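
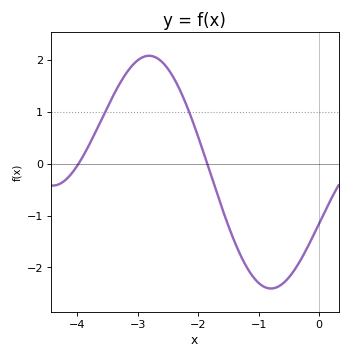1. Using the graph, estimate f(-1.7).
-0.534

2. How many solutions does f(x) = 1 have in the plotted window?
2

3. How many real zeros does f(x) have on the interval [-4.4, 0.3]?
2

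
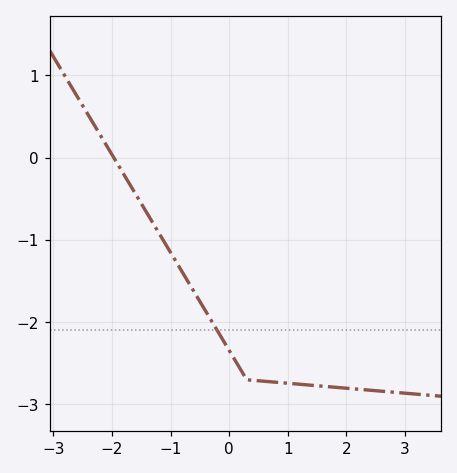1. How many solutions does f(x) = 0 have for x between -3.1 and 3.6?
1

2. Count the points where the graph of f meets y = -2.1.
1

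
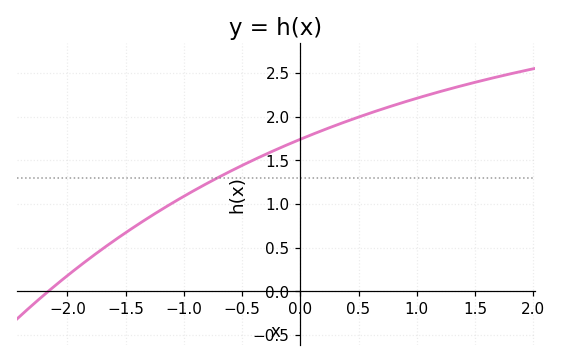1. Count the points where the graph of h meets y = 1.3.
1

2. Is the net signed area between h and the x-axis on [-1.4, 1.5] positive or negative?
positive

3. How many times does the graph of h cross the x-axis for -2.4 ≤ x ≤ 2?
1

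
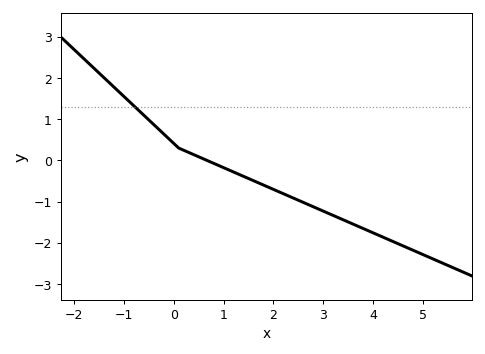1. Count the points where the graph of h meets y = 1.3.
1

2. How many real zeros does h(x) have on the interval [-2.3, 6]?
1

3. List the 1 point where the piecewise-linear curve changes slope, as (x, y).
(0.1, 0.3)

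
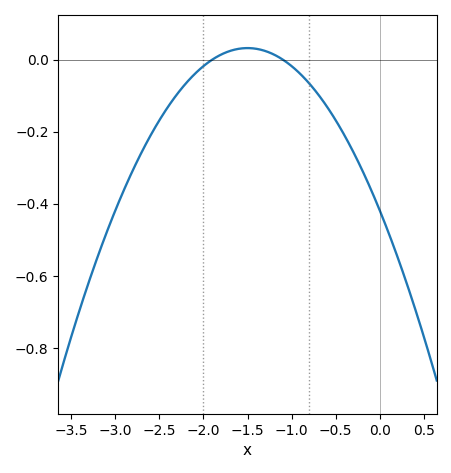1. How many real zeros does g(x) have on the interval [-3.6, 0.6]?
2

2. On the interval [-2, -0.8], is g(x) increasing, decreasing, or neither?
neither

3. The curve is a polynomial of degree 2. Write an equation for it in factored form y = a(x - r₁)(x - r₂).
y = -0.2(x + 1.9)(x + 1.1)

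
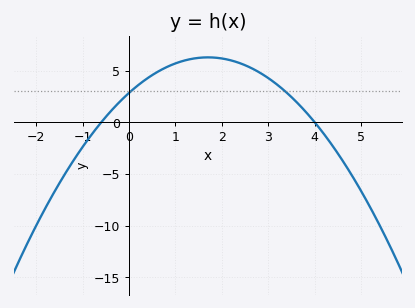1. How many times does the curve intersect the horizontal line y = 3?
2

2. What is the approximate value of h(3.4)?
2.86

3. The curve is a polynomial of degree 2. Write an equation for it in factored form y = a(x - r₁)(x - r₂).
y = -1.19(x + 0.6)(x - 4)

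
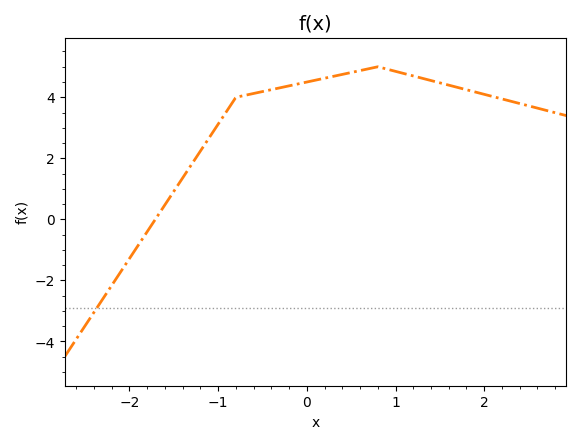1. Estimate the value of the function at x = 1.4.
4.55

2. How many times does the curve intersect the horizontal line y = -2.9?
1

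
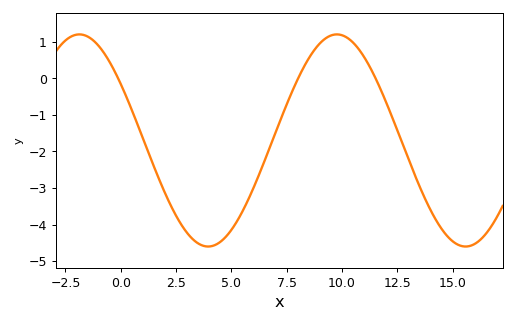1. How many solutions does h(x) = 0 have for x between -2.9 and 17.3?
3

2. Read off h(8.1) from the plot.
0.1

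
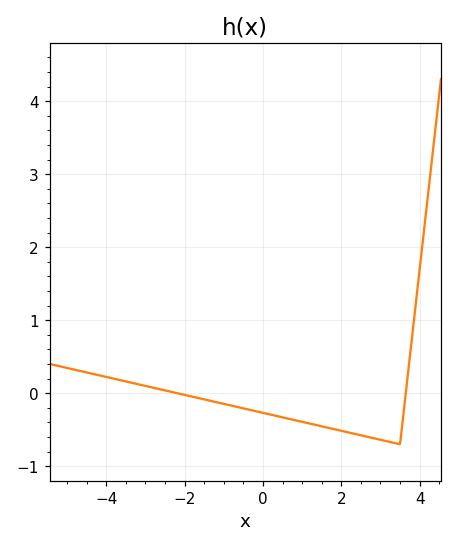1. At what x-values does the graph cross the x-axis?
-2.2, 3.6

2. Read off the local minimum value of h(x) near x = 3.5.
-0.7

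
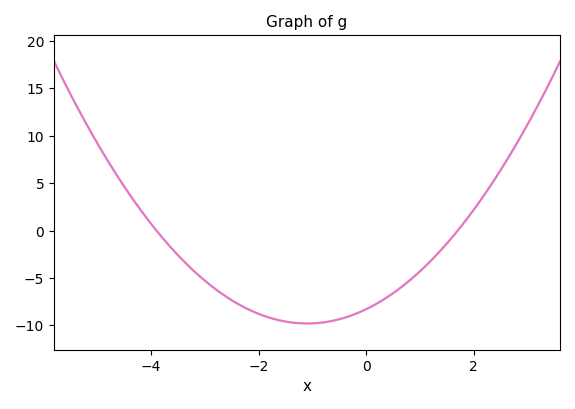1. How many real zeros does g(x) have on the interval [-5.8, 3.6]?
2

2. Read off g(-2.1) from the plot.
-8.5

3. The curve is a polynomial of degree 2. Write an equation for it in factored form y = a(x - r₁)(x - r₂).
y = 1.25(x + 3.9)(x - 1.7)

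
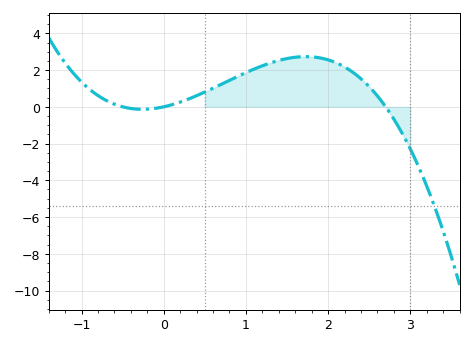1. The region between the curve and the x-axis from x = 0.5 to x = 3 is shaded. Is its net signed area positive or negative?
positive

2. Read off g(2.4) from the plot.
1.52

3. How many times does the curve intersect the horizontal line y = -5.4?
1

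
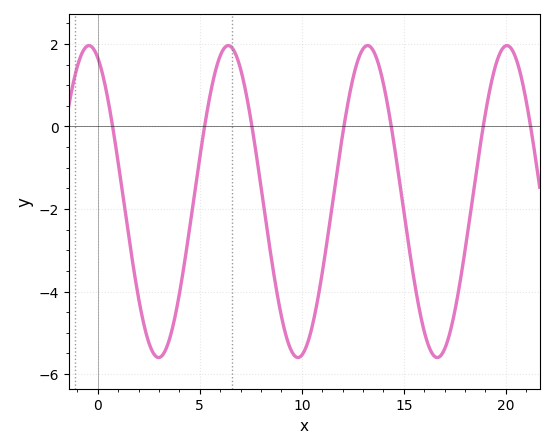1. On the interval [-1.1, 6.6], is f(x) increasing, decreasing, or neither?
neither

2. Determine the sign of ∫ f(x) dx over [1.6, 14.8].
negative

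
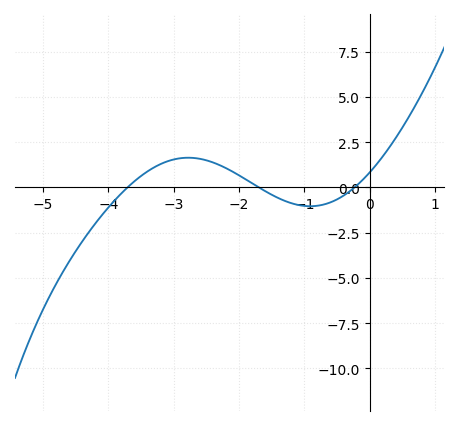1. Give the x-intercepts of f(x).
-3.71, -1.69, -0.233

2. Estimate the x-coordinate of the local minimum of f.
-0.909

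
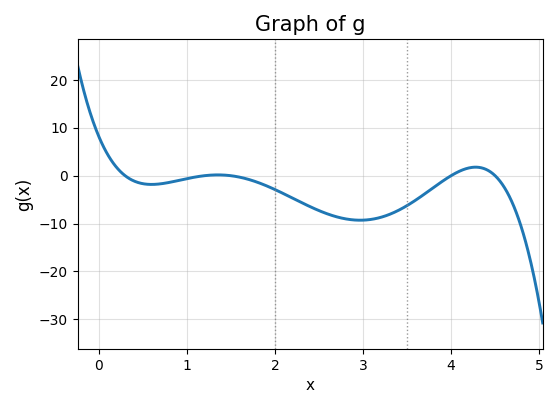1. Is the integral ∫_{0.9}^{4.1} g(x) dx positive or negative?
negative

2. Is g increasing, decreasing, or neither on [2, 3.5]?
neither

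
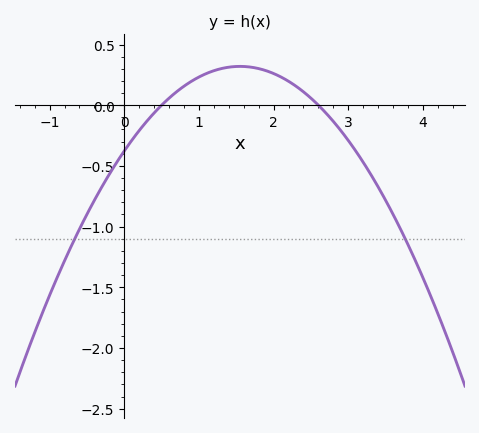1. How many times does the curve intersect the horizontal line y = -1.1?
2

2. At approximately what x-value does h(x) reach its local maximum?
1.6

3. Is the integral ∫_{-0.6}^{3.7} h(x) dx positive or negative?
negative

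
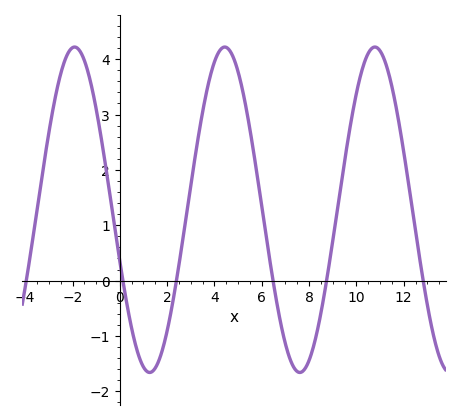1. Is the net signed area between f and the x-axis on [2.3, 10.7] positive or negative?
positive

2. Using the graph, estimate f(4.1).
4.1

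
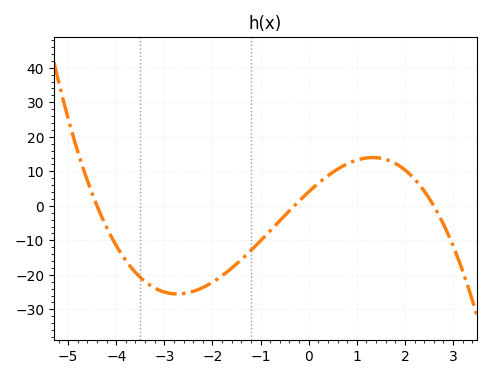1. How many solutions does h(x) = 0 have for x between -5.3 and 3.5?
3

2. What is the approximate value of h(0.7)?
11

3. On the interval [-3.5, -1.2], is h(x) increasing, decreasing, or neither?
neither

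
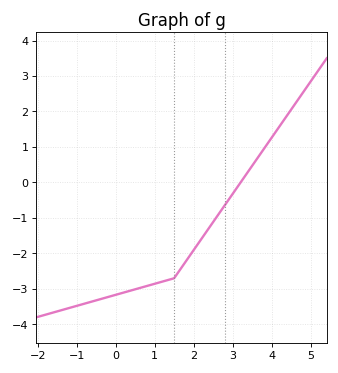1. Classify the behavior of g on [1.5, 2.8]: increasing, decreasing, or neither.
increasing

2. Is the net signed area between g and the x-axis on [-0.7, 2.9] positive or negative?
negative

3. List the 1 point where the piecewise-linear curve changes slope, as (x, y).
(1.5, -2.7)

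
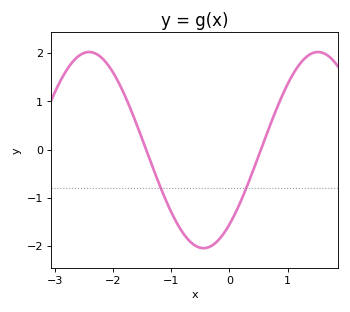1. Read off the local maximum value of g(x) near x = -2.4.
2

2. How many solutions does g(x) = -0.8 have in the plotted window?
2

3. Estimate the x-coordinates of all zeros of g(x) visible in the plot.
-1.4, 0.5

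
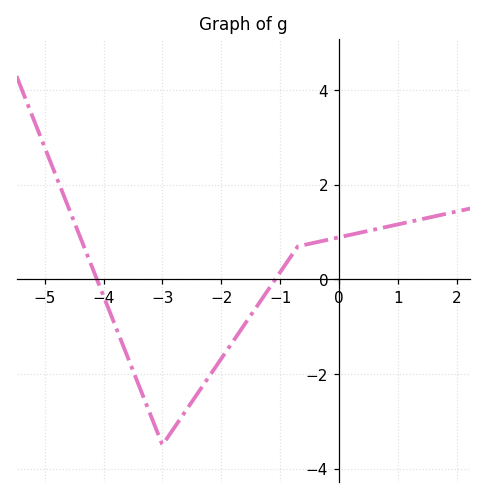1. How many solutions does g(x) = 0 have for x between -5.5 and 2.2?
2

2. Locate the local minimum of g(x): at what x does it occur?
-3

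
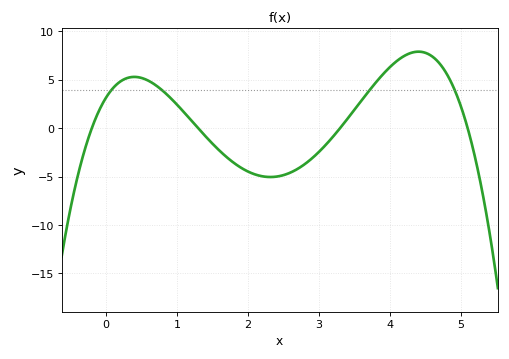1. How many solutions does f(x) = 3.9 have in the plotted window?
4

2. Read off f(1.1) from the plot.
1.65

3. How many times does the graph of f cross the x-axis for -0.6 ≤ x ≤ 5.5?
4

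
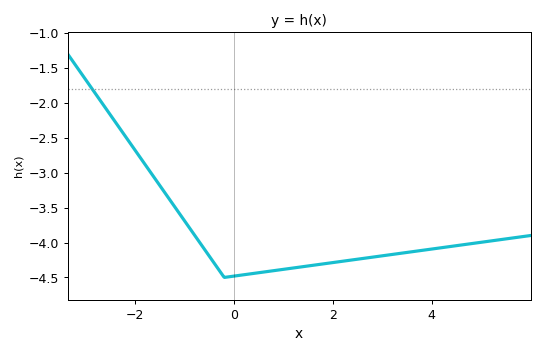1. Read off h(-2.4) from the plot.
-2.28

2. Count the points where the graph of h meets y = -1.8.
1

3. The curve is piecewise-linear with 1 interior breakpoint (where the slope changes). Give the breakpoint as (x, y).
(-0.2, -4.5)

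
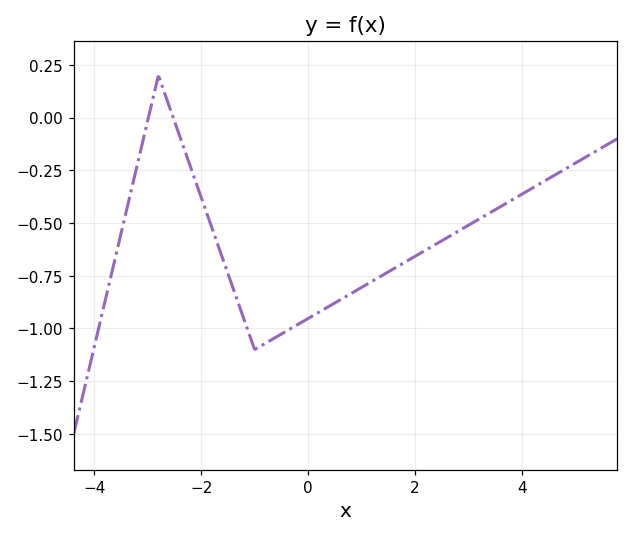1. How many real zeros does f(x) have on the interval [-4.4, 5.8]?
2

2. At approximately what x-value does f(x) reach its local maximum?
-2.8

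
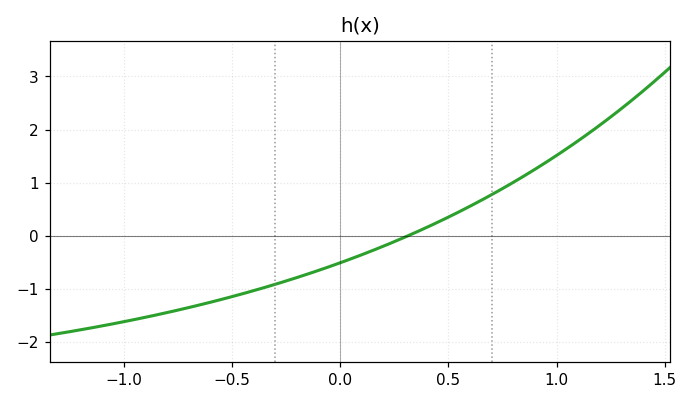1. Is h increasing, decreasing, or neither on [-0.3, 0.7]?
increasing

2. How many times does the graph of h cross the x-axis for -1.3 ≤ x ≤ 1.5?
1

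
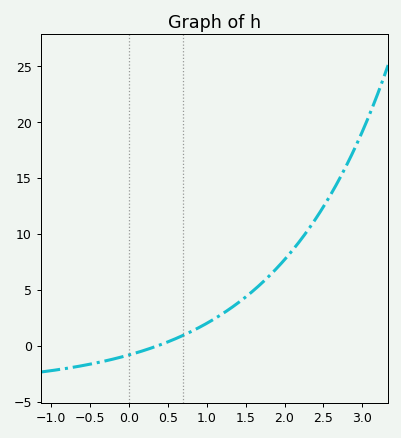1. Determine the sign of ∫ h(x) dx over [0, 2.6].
positive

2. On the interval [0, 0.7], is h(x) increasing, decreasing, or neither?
increasing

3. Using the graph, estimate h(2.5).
12.4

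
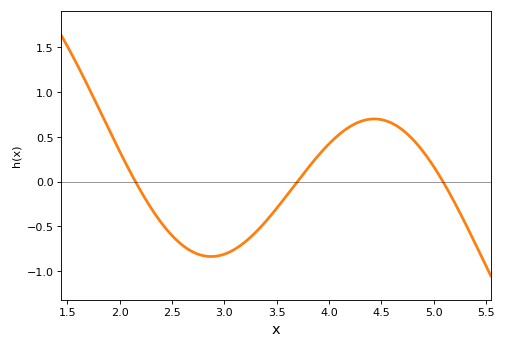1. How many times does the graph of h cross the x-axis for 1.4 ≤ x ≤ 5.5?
3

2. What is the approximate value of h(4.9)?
0.35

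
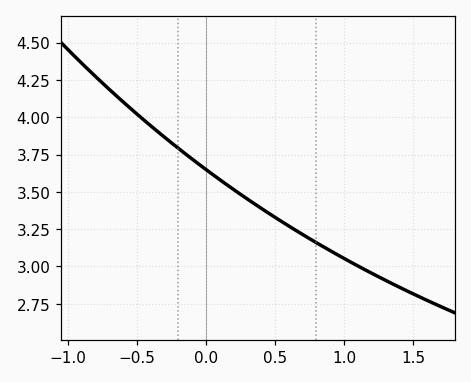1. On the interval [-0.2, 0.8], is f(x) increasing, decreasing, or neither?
decreasing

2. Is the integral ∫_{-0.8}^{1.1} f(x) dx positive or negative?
positive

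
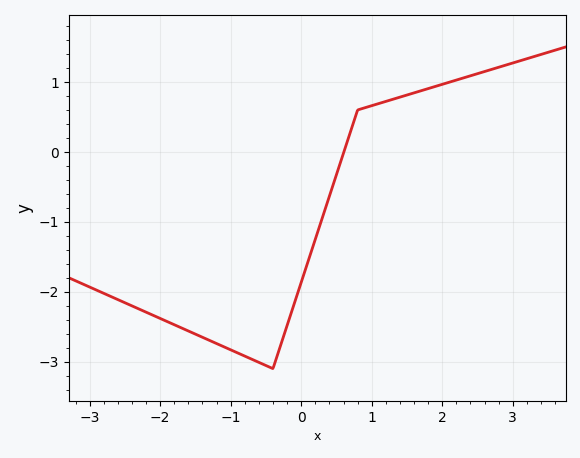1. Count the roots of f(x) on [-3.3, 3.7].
1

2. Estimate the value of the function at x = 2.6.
1.1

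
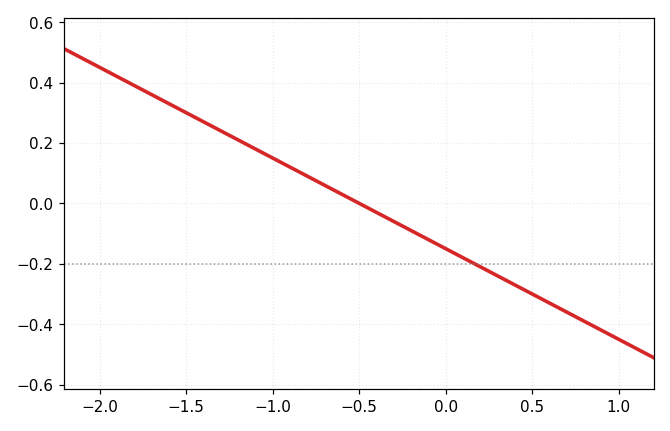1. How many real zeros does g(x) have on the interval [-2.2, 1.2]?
1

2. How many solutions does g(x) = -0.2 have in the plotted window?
1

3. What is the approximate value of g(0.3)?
-0.24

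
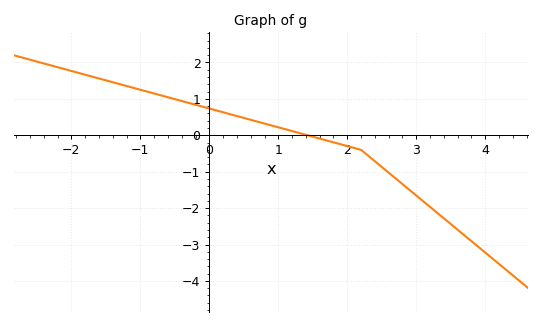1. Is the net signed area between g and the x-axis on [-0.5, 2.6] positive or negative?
positive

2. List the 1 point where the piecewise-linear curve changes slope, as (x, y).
(2.2, -0.4)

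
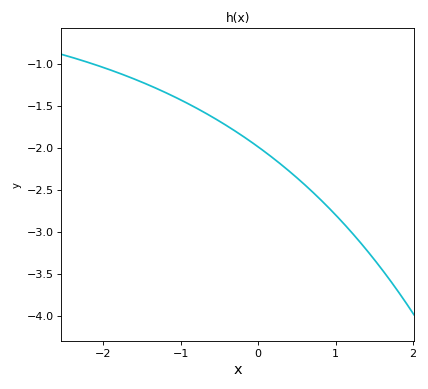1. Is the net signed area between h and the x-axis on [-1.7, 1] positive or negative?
negative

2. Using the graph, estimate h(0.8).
-2.6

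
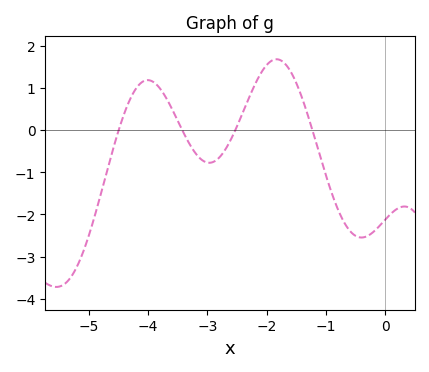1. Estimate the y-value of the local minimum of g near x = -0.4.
-2.5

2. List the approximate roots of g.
-4.5, -3.4, -2.5, -1.2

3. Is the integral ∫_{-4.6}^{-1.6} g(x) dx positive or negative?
positive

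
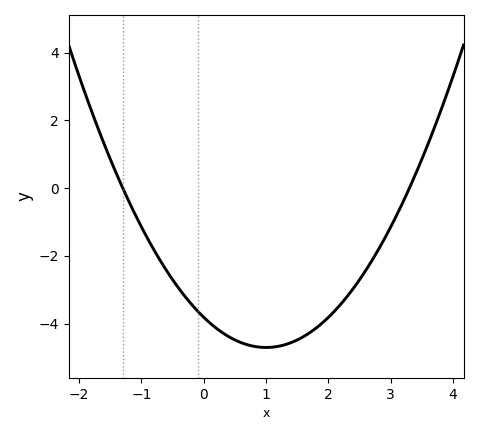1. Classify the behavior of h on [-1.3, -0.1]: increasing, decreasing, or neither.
decreasing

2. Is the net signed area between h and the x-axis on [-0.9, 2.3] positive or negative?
negative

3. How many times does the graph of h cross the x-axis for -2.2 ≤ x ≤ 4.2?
2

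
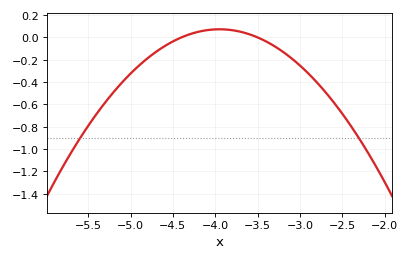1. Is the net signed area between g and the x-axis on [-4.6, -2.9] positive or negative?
negative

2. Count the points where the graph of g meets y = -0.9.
2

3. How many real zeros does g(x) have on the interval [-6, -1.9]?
2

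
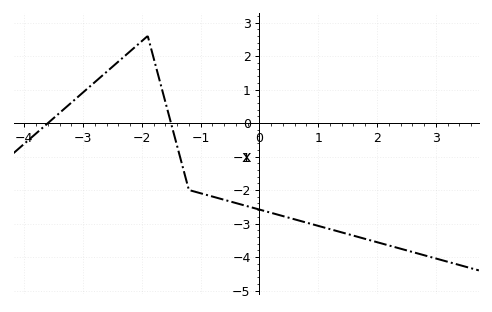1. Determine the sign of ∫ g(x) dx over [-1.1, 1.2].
negative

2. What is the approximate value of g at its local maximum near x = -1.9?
2.6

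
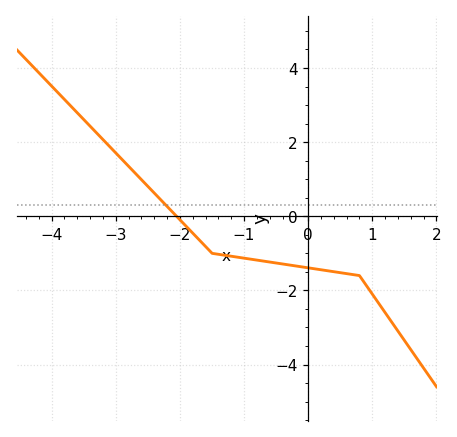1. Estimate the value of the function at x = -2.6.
1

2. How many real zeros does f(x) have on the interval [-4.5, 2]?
1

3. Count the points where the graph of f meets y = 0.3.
1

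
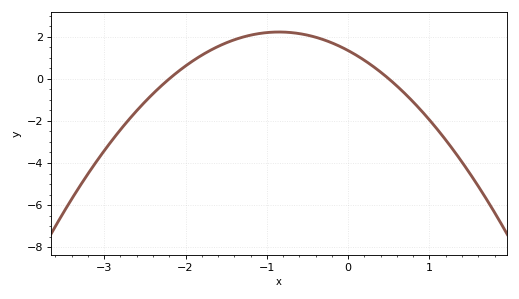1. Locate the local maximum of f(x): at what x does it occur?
-0.85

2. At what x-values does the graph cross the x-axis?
-2.2, 0.5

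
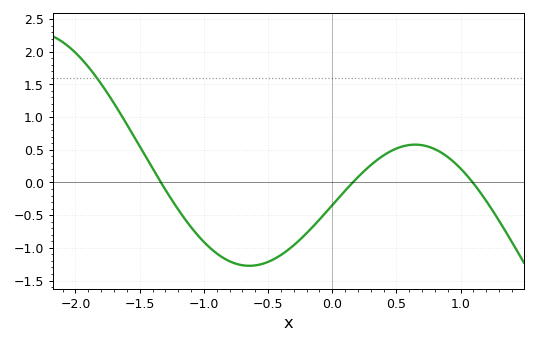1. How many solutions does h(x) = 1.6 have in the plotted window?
1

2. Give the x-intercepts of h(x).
-1.33, 0.16, 1.09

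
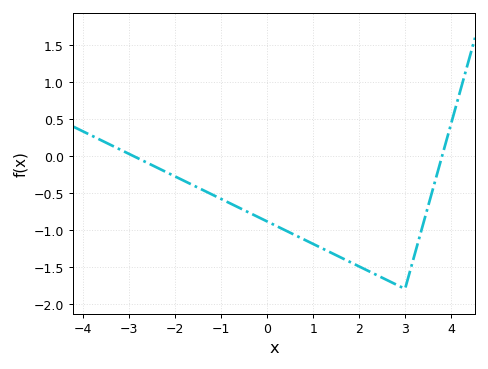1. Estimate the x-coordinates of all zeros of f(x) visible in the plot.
-2.92, 3.81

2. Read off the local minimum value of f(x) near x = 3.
-1.8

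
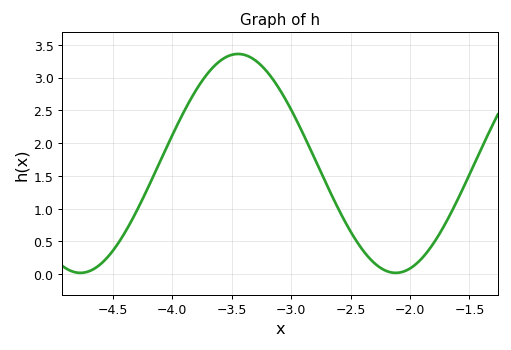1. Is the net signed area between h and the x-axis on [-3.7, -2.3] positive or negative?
positive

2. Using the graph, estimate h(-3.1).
2.85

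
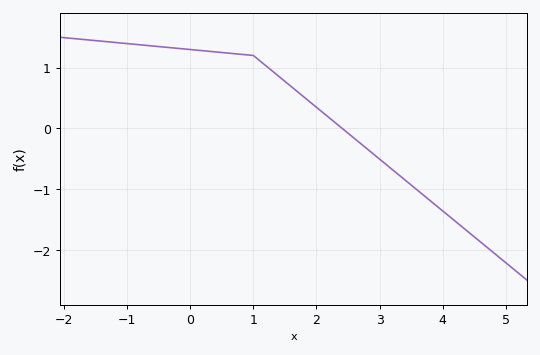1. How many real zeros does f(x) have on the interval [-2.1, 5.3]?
1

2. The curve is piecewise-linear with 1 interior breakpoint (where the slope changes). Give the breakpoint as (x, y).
(1, 1.2)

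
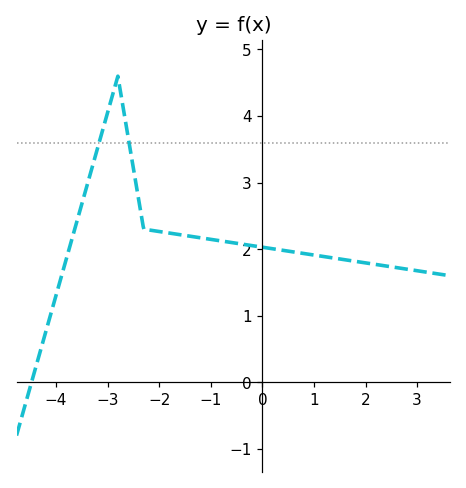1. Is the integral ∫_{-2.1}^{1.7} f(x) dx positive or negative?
positive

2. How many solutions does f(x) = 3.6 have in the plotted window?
2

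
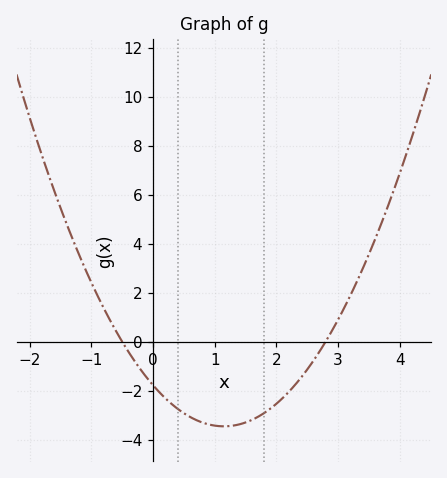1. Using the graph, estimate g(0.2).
-2.4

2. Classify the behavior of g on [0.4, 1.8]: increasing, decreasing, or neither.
neither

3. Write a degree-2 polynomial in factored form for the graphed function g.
y = 1.27(x + 0.5)(x - 2.8)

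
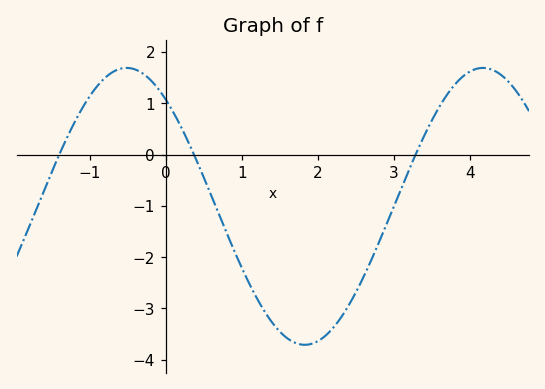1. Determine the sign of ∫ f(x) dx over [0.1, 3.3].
negative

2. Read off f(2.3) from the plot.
-3.19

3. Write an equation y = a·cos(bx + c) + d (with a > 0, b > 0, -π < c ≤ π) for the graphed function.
y = 2.7cos(1.34x + 0.69) - 1.01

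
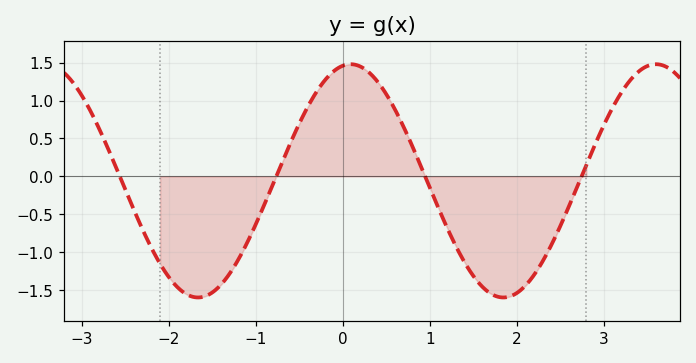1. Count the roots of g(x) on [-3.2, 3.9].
4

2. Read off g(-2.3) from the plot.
-0.707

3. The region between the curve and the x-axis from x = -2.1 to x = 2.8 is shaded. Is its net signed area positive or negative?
negative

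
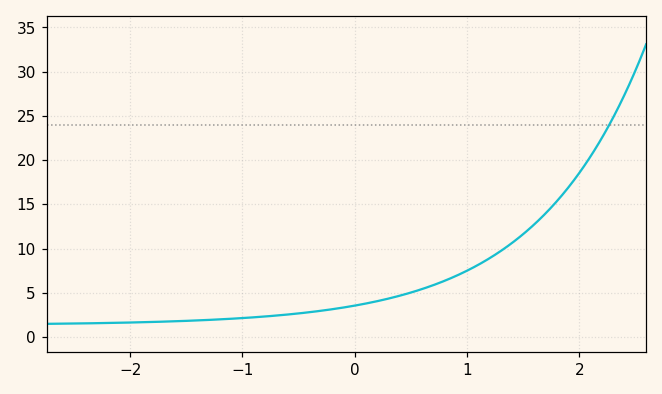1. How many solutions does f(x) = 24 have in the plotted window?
1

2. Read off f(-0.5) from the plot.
2.67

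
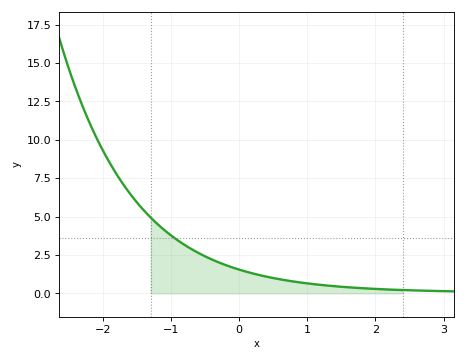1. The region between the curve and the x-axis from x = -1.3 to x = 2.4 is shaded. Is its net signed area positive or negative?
positive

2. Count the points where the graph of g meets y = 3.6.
1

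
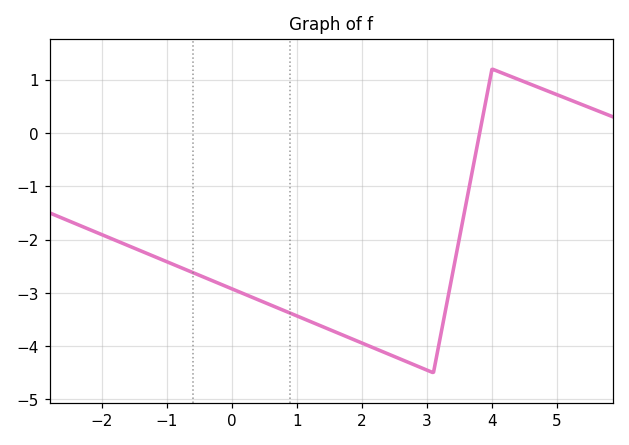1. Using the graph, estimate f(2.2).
-4.04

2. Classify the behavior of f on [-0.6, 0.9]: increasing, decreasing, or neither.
decreasing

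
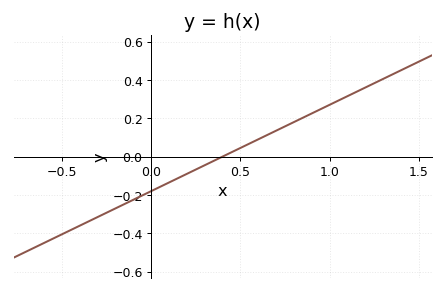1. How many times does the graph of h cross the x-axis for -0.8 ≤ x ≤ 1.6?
1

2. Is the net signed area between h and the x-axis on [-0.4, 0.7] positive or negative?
negative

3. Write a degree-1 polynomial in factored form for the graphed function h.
y = 0.45(x - 0.4)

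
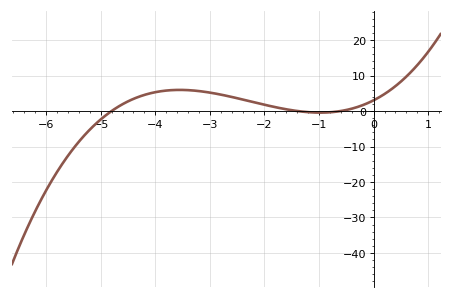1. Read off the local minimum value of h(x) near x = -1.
-0.457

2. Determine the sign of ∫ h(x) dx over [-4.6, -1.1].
positive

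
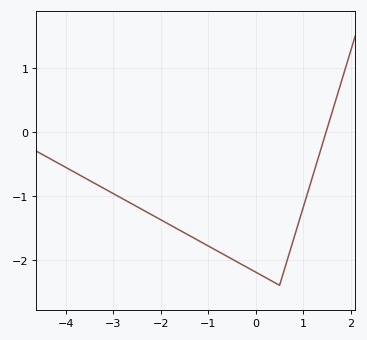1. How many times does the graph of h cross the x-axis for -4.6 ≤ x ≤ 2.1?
1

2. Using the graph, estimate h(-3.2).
-0.882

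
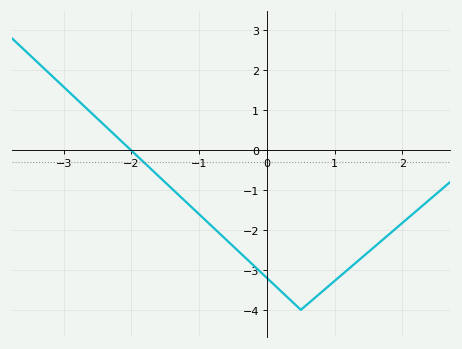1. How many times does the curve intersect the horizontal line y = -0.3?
1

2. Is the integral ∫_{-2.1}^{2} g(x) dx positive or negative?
negative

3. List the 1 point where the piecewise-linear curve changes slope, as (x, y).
(0.5, -4)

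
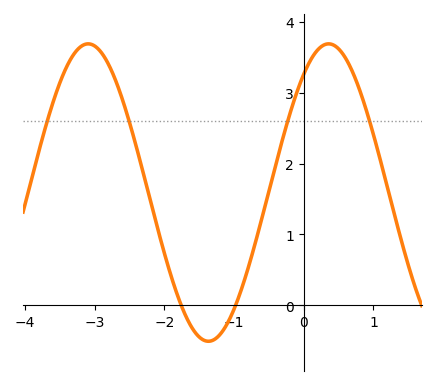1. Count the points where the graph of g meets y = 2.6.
4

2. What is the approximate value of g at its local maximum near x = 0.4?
3.7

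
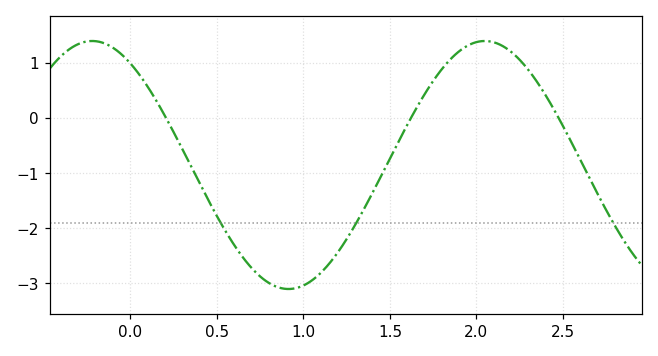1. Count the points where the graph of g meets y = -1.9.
3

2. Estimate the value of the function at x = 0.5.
-1.8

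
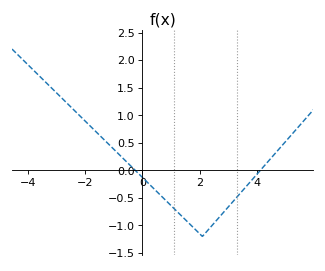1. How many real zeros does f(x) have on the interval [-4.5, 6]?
2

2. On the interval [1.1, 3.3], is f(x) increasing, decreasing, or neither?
neither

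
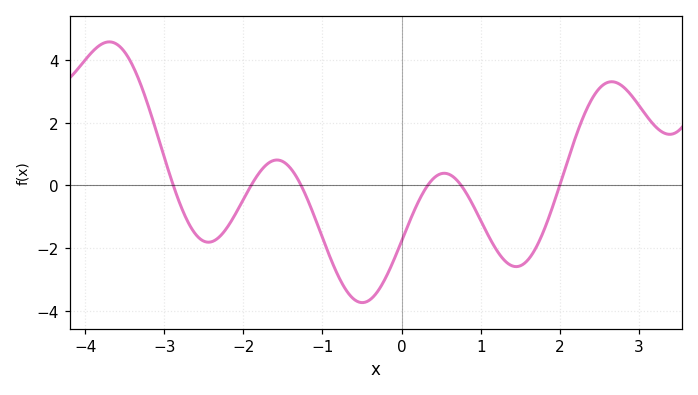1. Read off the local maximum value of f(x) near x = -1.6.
0.814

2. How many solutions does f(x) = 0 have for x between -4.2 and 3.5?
6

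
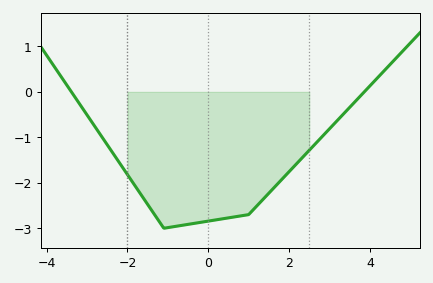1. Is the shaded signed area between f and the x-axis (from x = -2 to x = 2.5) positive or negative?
negative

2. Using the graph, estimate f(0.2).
-2.81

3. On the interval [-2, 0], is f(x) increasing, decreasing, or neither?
neither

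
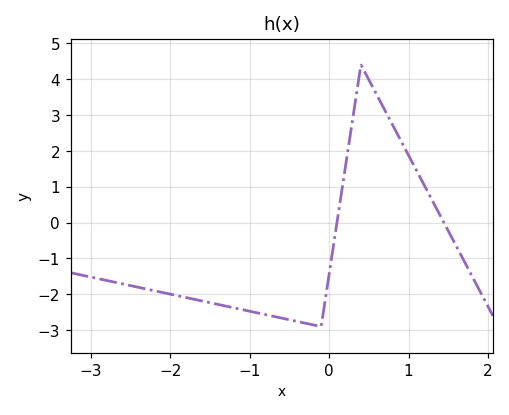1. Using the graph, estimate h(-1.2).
-2.4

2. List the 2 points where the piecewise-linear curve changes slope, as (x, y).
(-0.1, -2.9); (0.4, 4.4)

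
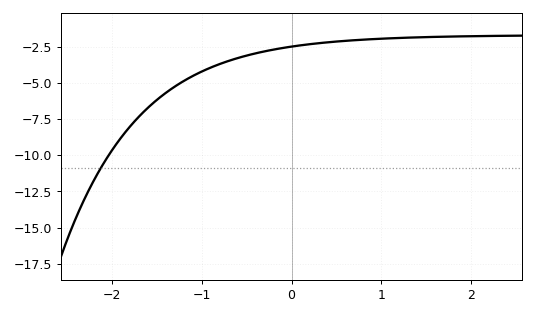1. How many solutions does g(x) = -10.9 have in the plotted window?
1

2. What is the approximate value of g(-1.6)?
-6.7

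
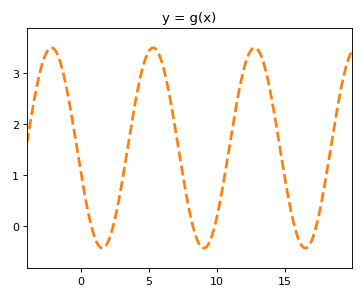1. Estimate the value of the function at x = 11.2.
2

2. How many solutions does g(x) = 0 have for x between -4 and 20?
6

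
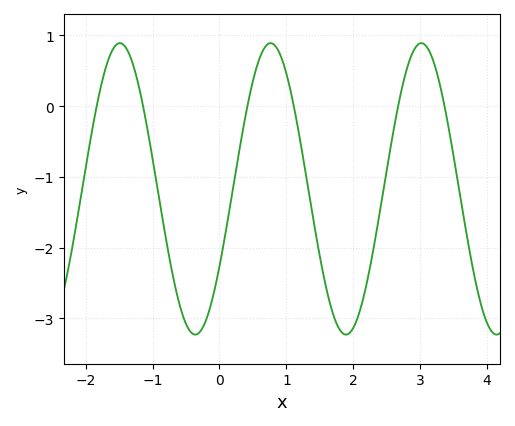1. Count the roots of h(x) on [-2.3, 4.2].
6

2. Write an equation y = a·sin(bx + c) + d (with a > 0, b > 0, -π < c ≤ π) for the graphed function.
y = 2.06sin(2.79x - 0.562) - 1.17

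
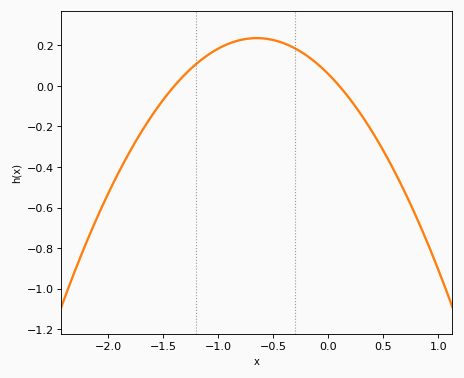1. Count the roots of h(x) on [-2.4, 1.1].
2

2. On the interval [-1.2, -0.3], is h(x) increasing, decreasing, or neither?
neither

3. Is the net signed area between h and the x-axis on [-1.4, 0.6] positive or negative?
positive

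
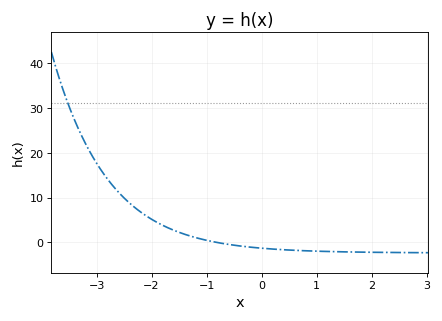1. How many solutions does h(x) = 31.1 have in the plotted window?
1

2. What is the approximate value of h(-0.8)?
0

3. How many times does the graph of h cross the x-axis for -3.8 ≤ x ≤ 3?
1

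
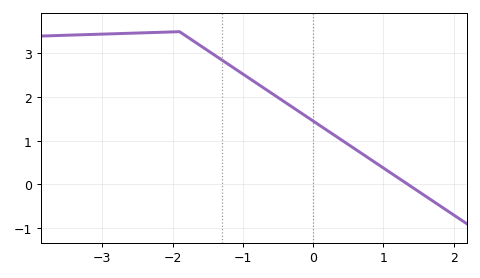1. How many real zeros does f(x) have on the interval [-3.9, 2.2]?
1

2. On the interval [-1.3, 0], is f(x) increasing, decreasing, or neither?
decreasing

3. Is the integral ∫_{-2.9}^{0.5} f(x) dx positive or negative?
positive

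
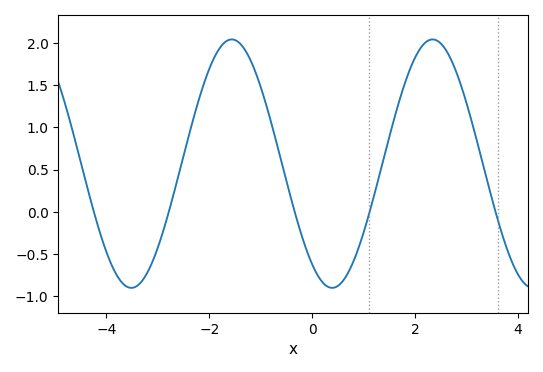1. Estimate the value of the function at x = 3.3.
0.6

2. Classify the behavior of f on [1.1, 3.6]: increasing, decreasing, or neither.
neither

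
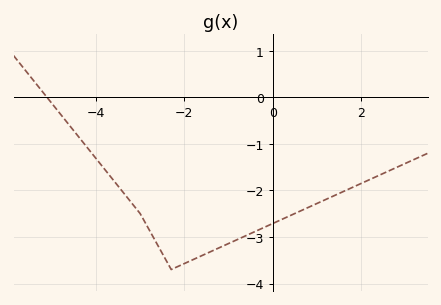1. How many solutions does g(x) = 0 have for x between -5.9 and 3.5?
1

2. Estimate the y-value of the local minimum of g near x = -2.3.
-3.7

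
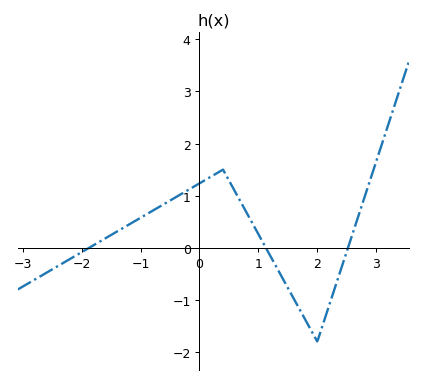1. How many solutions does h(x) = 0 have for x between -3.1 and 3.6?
3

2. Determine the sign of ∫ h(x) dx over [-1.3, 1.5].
positive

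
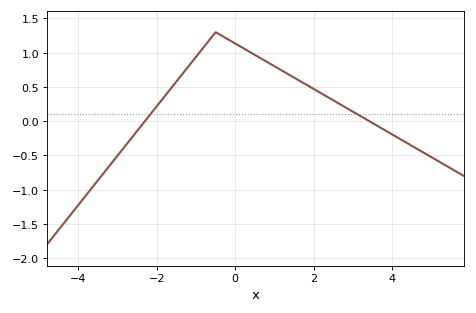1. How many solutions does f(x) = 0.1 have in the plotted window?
2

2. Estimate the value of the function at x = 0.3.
1.05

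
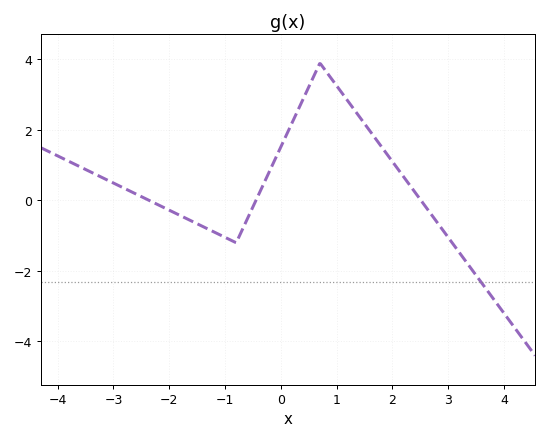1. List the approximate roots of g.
-2.4, -0.4, 2.6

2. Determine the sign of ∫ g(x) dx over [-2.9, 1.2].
positive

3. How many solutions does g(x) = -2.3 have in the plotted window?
1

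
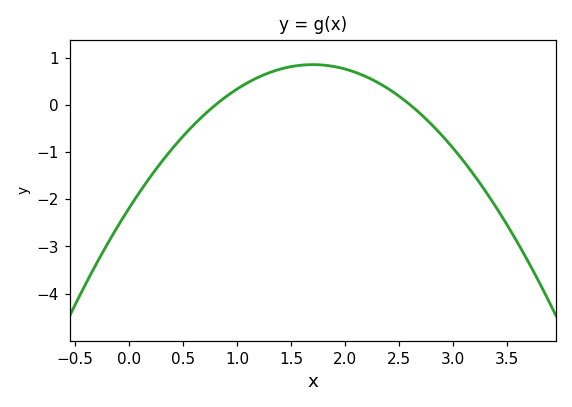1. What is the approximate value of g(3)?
-0.924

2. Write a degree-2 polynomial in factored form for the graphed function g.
y = -1.05(x - 0.8)(x - 2.6)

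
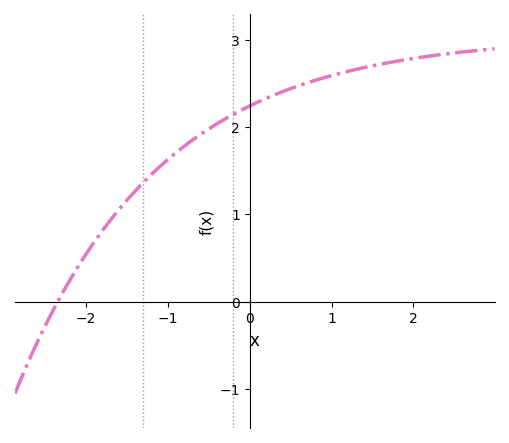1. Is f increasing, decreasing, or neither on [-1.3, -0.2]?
increasing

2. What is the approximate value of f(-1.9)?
0.7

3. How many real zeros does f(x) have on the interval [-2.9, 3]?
1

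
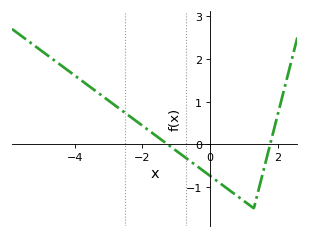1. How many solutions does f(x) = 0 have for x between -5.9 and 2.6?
2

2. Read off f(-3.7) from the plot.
1.4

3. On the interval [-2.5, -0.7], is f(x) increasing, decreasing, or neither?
decreasing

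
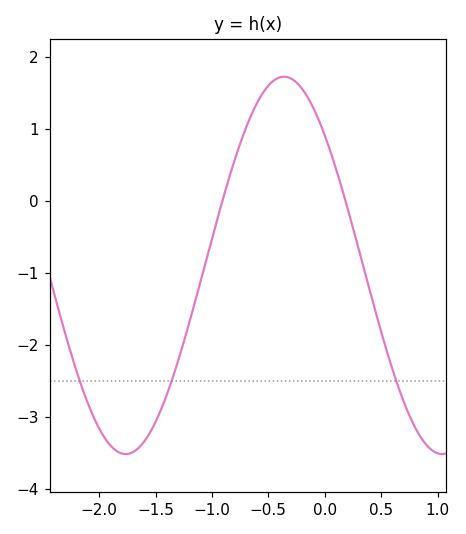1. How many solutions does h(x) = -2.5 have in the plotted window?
3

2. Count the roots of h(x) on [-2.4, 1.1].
2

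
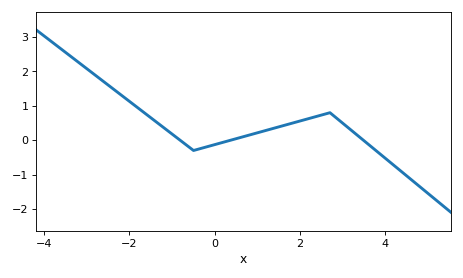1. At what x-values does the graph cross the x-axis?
-0.8, 0.4, 3.4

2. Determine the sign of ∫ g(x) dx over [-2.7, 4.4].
positive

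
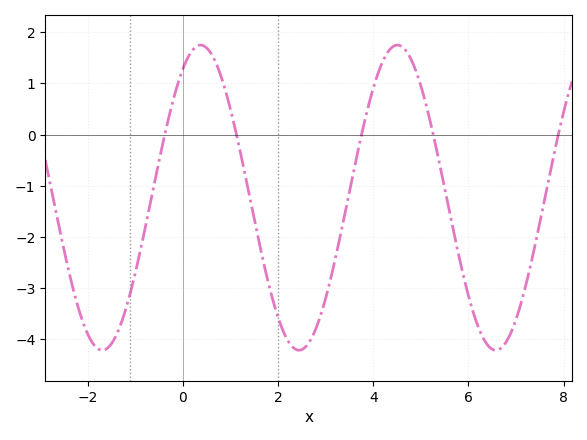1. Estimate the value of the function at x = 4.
0.904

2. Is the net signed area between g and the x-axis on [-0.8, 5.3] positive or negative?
negative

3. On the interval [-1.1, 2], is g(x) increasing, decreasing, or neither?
neither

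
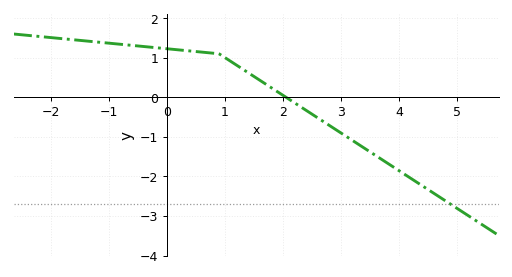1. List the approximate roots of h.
2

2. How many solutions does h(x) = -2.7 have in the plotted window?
1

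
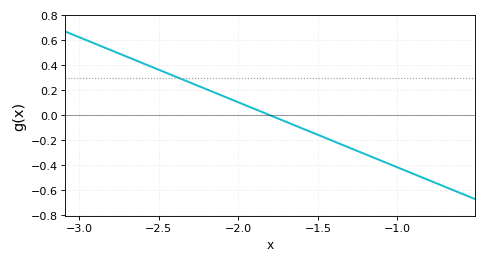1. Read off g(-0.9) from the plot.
-0.46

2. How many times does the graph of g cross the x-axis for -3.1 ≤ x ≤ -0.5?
1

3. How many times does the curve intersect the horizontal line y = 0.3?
1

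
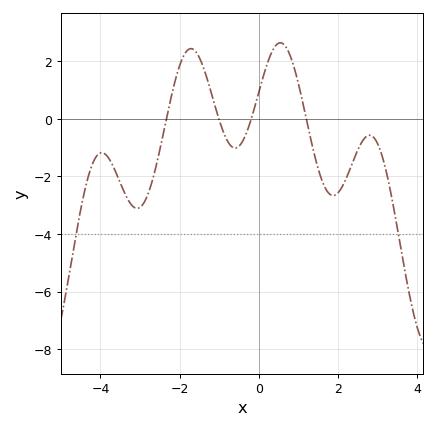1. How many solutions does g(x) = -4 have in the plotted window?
2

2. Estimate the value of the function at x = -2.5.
-1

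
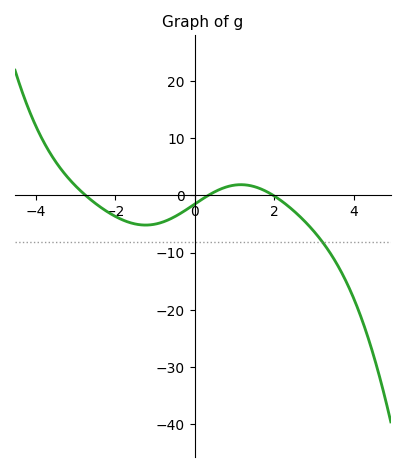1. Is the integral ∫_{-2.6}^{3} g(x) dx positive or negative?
negative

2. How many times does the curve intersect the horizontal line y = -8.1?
1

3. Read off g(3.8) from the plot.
-15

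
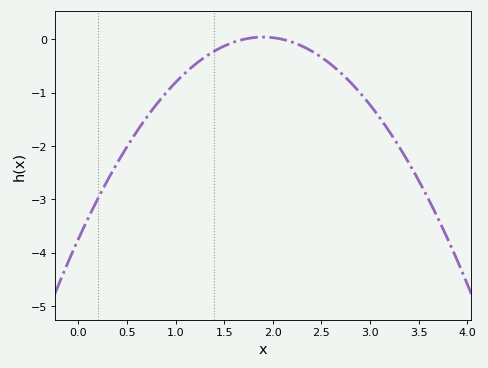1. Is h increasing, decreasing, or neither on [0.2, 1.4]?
increasing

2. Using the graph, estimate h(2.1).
0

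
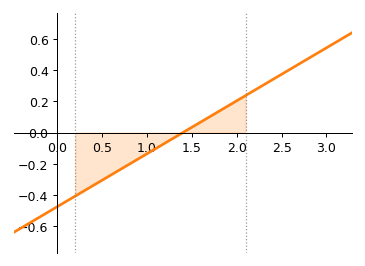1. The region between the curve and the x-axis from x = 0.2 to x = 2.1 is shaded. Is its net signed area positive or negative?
negative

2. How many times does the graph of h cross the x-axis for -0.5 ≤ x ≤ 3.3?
1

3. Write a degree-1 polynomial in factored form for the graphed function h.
y = 0.34(x - 1.4)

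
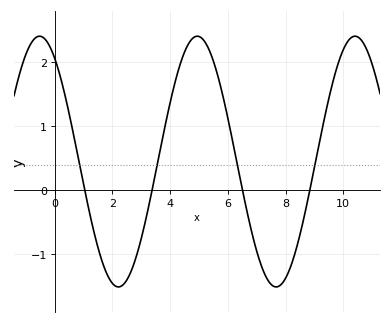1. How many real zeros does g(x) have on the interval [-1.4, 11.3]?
4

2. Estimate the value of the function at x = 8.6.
-0.5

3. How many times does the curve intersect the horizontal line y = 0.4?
4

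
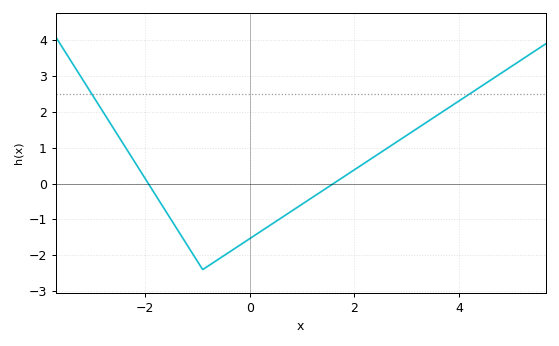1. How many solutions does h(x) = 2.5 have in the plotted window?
2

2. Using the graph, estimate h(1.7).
0.1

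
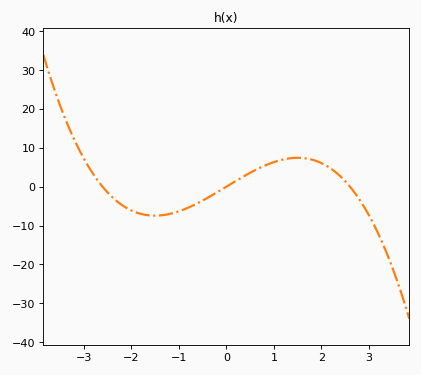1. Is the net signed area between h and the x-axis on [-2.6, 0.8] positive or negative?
negative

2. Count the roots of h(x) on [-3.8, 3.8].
3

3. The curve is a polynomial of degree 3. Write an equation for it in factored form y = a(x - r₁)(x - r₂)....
y = -1.1(x + 2.6)(x - 0)(x - 2.6)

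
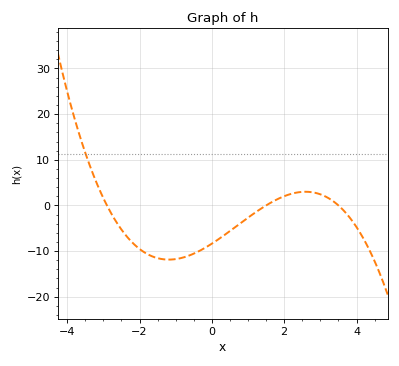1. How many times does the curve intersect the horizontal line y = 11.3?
1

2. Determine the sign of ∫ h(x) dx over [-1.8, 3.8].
negative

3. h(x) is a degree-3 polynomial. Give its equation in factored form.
y = -0.55(x + 2.9)(x - 1.5)(x - 3.5)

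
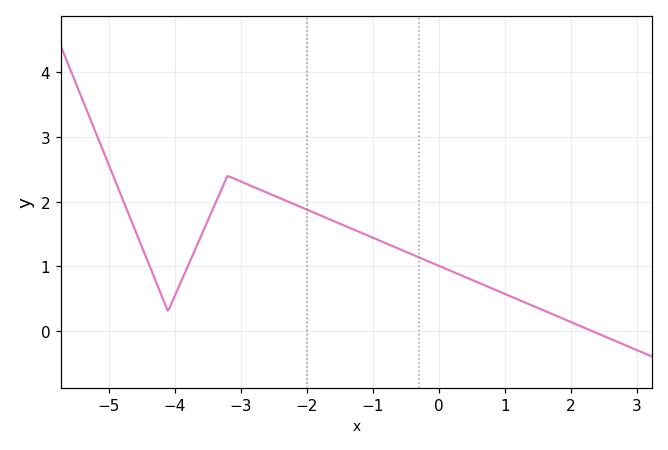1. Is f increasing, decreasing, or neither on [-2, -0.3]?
decreasing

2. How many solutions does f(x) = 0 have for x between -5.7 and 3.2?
1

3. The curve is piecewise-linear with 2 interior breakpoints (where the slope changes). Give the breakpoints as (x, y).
(-4.1, 0.3); (-3.2, 2.4)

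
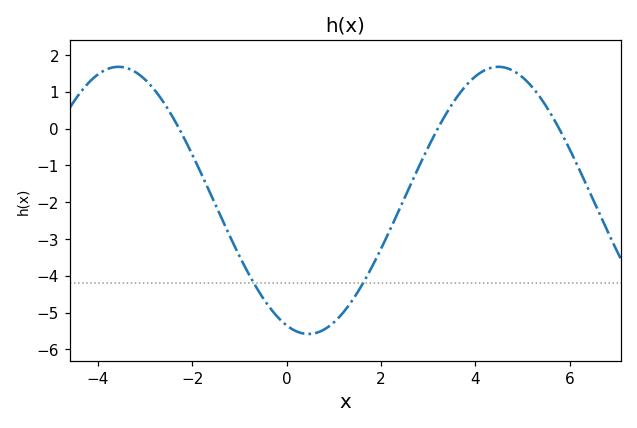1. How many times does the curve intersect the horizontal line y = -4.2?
2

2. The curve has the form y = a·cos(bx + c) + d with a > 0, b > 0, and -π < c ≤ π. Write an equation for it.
y = 3.63cos(0.78x + 2.78) - 1.95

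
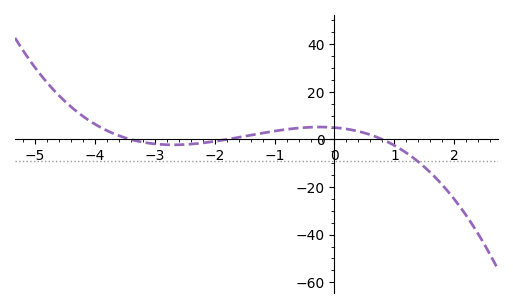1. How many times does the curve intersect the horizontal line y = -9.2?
1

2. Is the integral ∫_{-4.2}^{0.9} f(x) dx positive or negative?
positive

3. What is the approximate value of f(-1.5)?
1.34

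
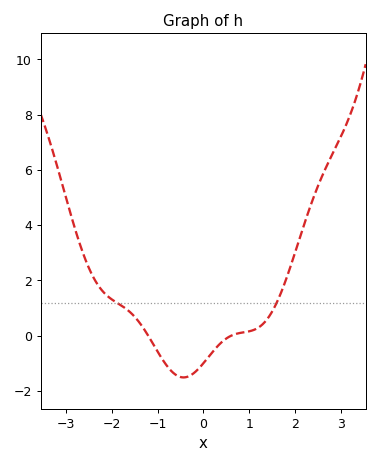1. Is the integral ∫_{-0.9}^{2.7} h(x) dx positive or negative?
positive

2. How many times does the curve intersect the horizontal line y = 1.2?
2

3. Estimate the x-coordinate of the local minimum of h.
-0.434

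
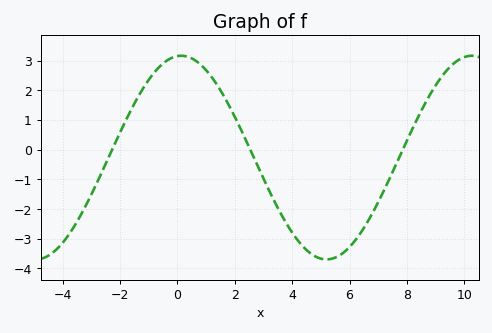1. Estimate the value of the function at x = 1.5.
2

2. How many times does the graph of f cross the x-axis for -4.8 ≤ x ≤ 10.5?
3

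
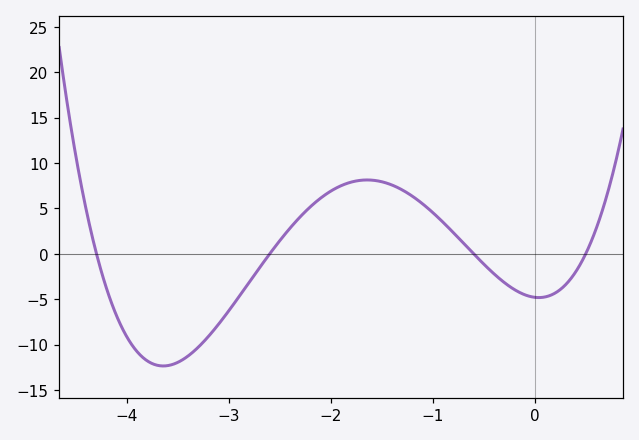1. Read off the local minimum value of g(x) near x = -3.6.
-12.5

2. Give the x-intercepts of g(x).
-4.3, -2.6, -0.6, 0.5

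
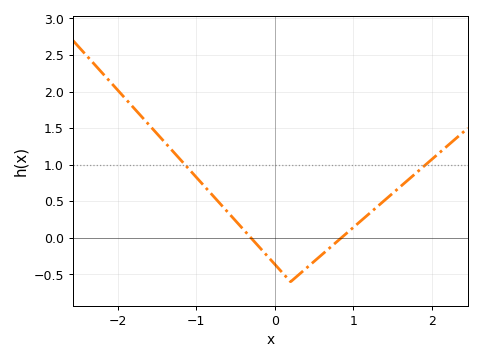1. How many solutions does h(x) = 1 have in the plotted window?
2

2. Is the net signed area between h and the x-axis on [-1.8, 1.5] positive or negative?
positive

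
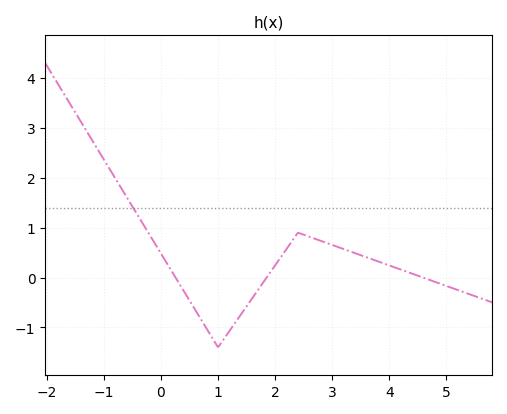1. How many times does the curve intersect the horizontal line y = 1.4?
1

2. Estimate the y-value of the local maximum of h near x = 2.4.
0.9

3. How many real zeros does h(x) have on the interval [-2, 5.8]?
3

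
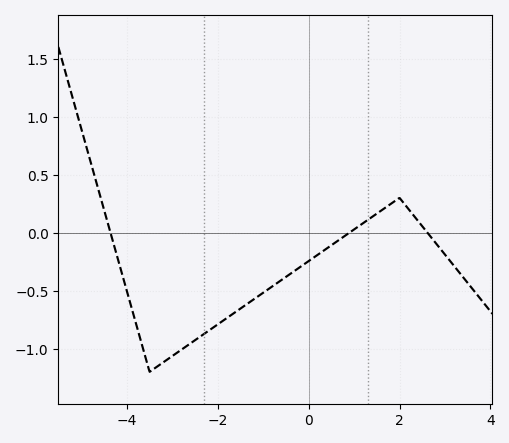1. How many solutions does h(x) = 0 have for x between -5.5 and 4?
3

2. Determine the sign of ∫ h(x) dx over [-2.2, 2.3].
negative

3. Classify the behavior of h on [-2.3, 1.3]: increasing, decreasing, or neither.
increasing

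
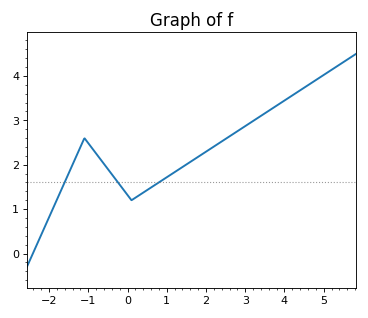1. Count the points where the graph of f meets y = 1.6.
3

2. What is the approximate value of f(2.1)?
2.35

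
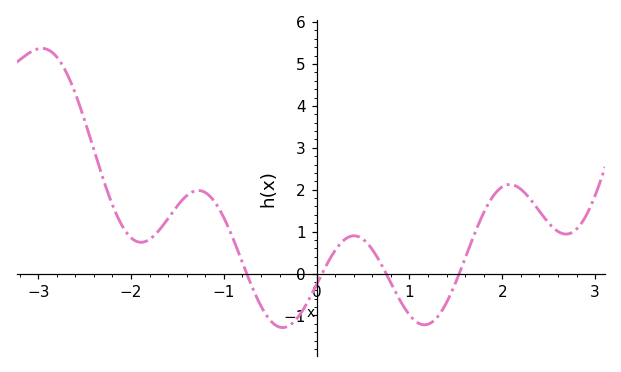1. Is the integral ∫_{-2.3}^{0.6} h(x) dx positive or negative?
positive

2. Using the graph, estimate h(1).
-1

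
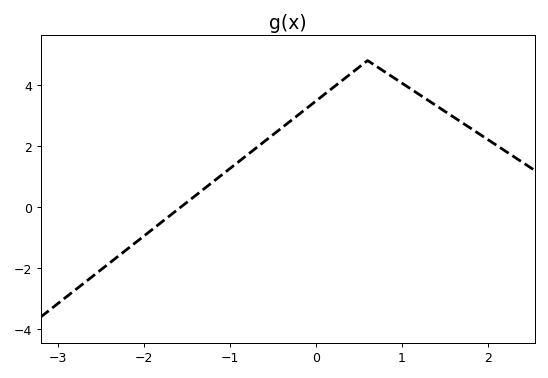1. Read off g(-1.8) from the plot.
-0.6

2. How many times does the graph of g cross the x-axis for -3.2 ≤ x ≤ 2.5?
1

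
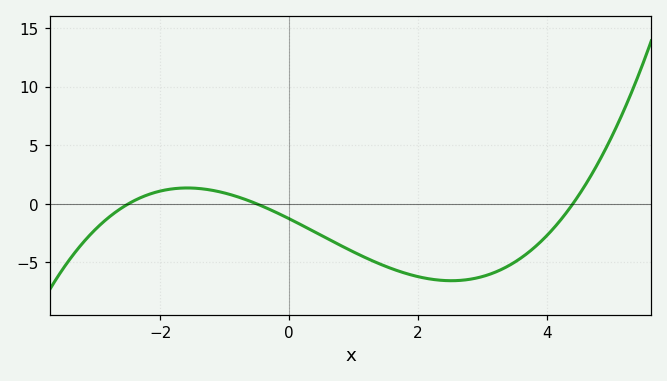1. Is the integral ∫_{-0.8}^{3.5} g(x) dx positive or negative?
negative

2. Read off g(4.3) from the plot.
-1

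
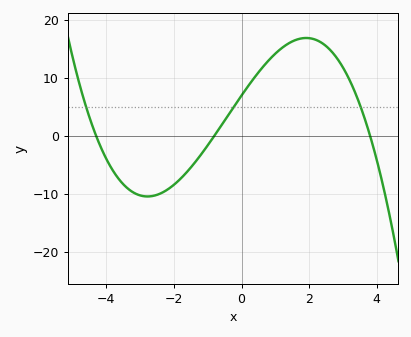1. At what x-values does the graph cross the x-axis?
-4.4, -0.8, 3.8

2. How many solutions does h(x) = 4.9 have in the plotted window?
3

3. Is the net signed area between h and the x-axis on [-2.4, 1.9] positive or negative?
positive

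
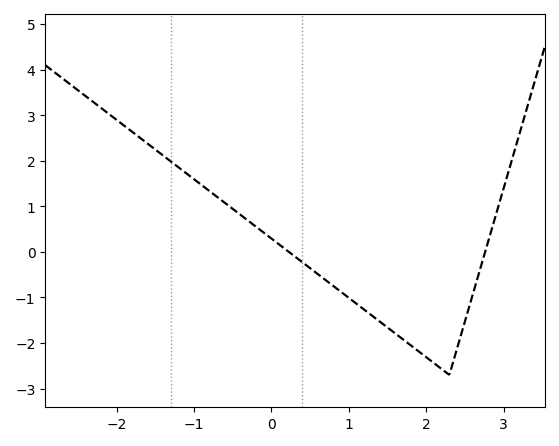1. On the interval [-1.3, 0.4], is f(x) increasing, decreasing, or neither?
decreasing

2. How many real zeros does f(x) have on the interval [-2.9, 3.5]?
2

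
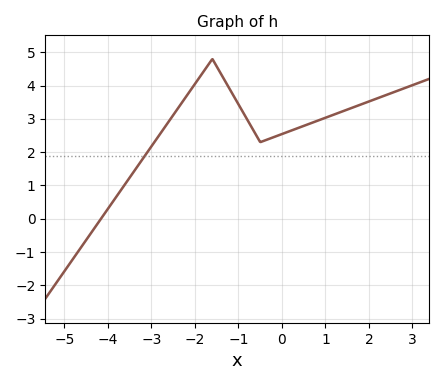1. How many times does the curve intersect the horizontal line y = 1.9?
1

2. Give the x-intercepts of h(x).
-4.2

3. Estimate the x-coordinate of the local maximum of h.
-1.6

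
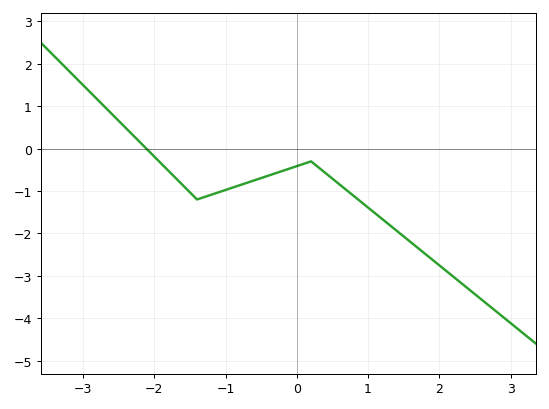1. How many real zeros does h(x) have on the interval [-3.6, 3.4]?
1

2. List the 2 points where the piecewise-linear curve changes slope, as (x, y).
(-1.4, -1.2); (0.2, -0.3)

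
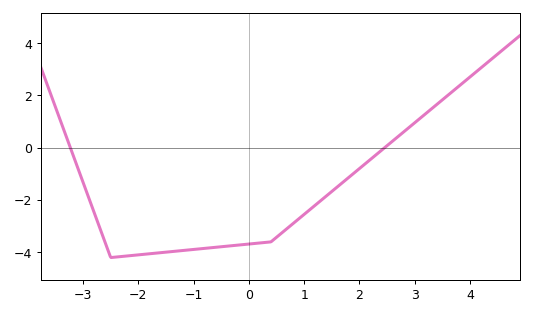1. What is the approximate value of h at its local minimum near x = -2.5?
-4.2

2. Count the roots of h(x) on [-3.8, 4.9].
2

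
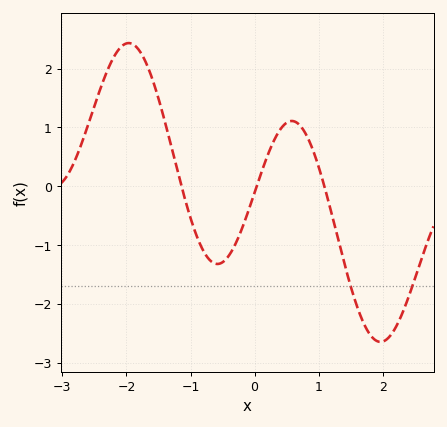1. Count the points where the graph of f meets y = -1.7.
2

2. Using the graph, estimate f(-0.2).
-0.725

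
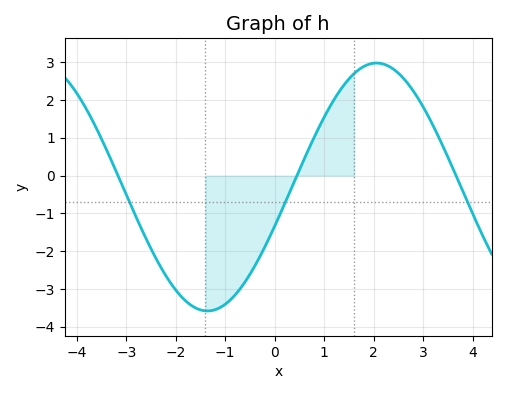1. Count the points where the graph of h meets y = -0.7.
3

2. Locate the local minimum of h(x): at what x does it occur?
-1.4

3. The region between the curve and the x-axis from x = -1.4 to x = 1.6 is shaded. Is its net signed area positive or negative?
negative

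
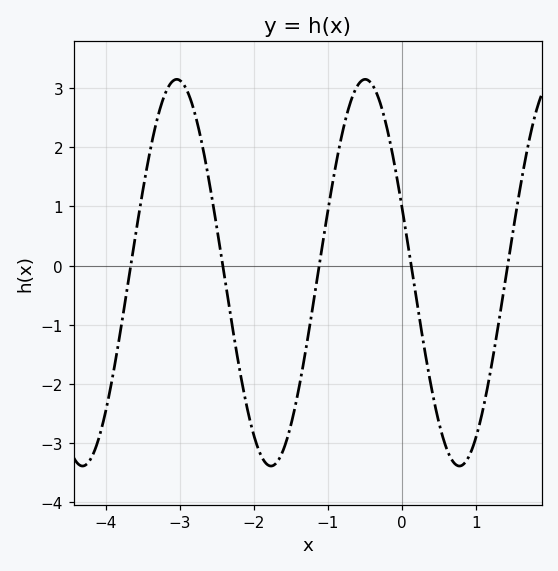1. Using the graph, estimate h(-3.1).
3.11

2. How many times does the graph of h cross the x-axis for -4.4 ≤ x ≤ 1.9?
5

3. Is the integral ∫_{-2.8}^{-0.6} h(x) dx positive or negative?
negative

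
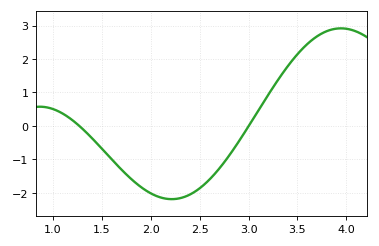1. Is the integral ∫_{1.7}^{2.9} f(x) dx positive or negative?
negative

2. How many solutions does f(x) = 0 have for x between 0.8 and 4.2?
2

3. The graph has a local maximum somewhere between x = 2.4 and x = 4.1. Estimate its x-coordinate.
3.95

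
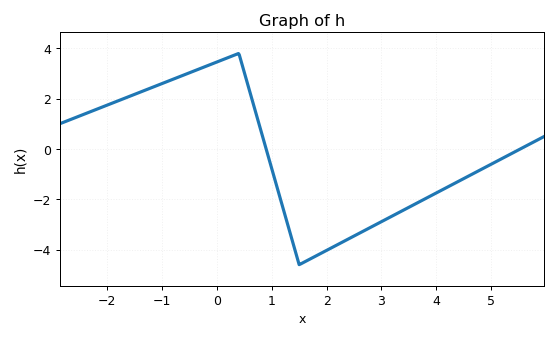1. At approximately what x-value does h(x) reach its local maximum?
0.397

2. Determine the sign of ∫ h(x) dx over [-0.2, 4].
negative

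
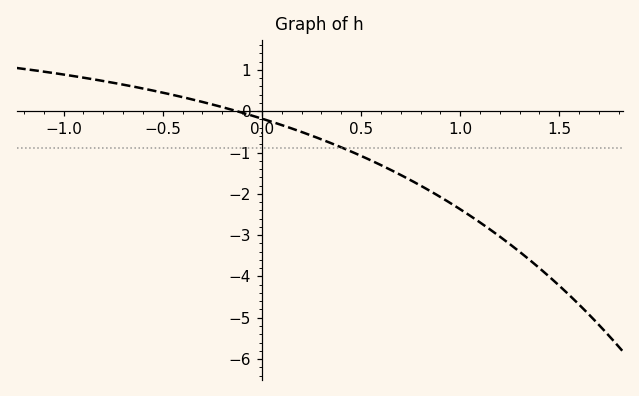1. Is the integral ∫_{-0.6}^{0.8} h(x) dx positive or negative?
negative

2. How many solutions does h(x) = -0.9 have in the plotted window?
1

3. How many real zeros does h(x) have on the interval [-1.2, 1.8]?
1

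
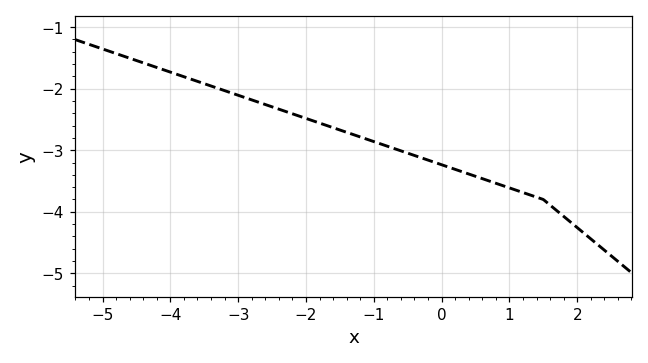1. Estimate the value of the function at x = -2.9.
-2.14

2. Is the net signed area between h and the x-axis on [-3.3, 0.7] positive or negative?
negative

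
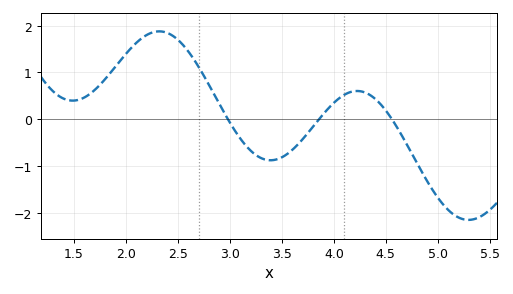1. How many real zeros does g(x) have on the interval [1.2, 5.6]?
3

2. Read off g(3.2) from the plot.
-0.675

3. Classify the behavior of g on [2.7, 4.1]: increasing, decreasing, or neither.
neither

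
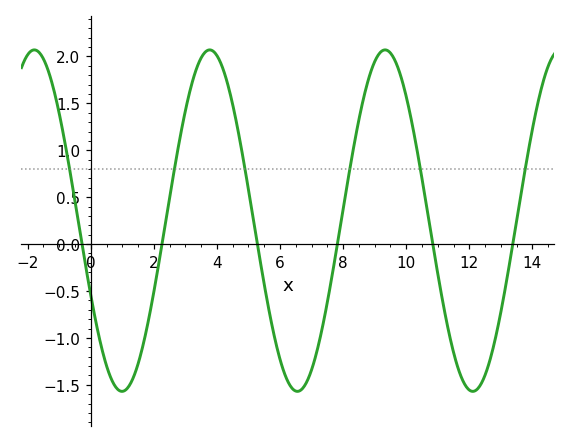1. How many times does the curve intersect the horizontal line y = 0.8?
6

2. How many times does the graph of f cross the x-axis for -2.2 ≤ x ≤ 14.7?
6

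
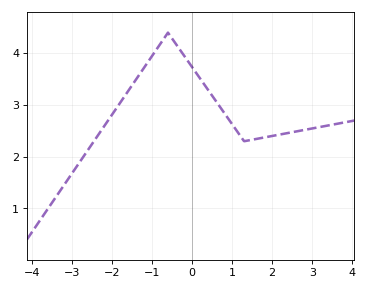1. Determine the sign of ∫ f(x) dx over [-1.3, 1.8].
positive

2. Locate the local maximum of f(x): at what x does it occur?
-0.601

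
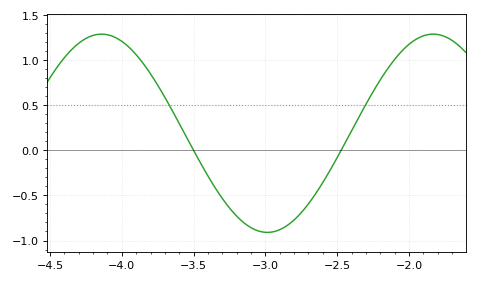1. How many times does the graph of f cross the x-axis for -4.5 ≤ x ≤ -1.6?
2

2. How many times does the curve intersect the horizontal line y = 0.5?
2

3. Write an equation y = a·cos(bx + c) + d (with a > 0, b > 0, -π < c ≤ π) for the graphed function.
y = 1.1cos(2.7x - 1.3) + 0.19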